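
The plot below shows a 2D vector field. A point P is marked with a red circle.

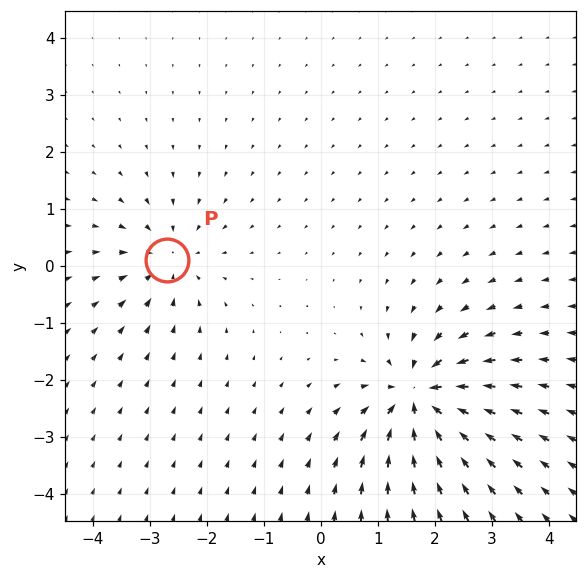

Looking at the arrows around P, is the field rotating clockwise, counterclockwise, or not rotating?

Near P at (-2.7, 0.1) the arrows show no circulation. The curl there is ≈0.

not rotating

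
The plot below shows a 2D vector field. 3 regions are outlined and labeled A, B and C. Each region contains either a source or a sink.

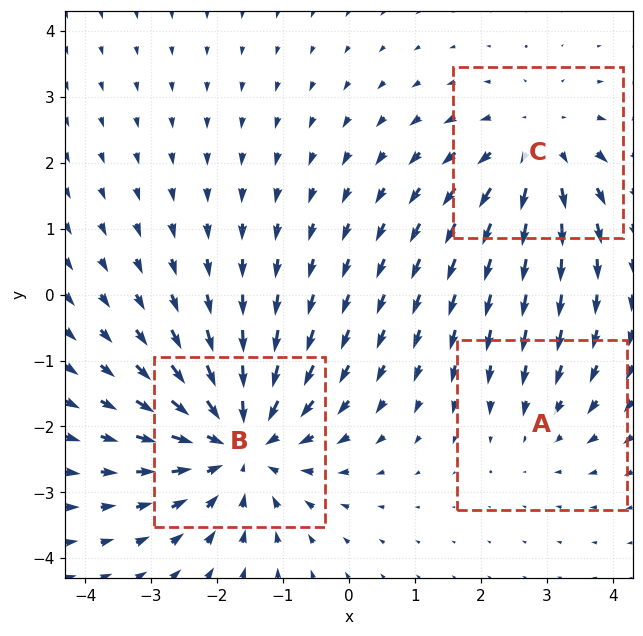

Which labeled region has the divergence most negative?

B

Divergence at each region's feature centre — A: about -2, B: about -4, C: about +3. Region B is most negative.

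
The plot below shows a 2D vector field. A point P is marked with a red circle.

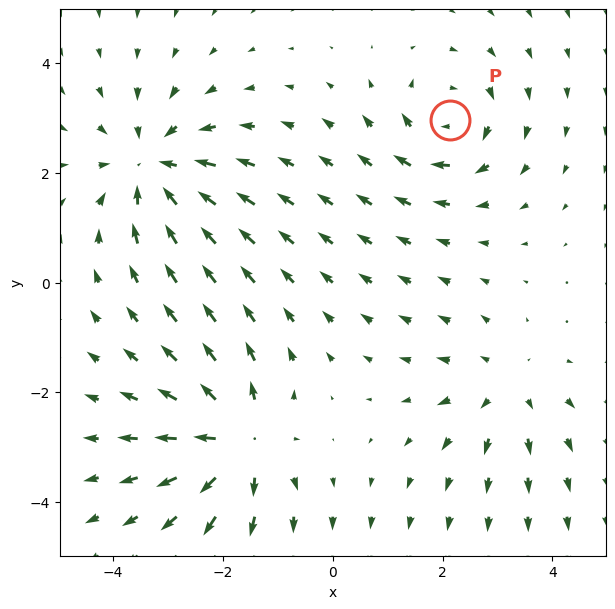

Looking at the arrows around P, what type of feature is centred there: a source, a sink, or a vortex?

vortex

At P (2.1, 3.0) the arrows circulate clockwise. Divergence ≈0, curl about -4 — near-zero divergence with nonzero curl is a vortex.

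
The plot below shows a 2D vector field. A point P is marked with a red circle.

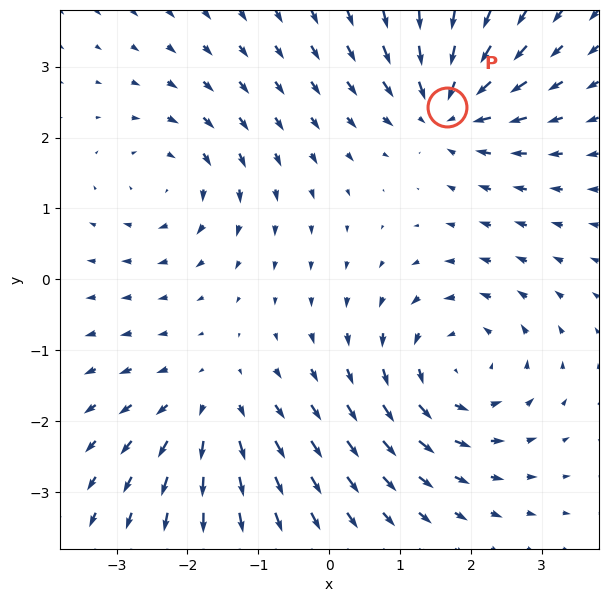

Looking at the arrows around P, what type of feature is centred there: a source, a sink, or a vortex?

sink

At P (1.7, 2.4) the arrows converge inward. Divergence about -6, curl ≈0 — negative divergence with near-zero curl is a sink.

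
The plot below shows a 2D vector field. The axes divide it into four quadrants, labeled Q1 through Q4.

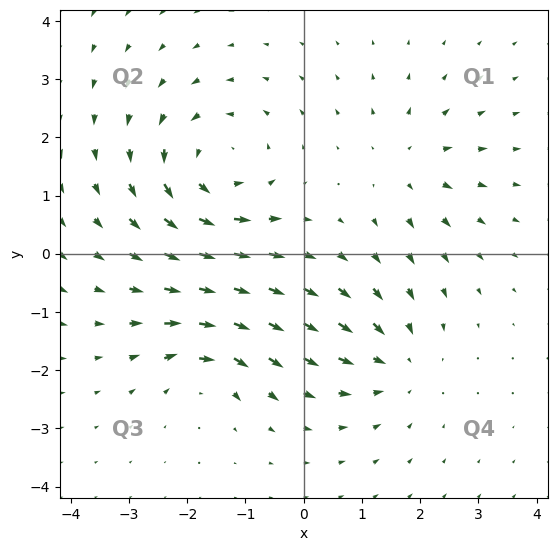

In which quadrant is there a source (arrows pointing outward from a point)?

Q1

The source sits at approximately (1.8, 1.6), which lies in quadrant Q1. The divergence there is about +3, positive as expected for a source.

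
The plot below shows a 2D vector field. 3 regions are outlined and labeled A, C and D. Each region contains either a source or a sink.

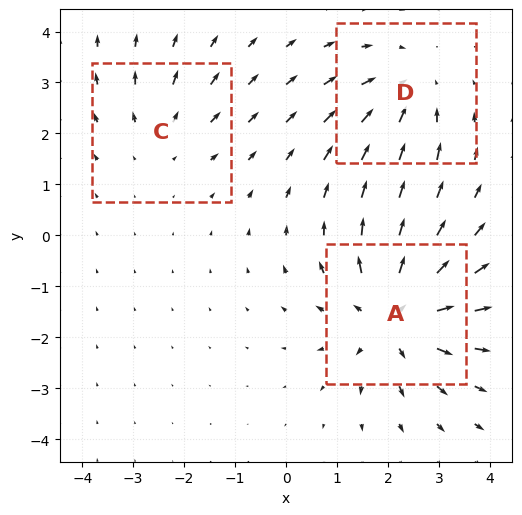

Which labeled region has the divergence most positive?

A

Divergence at each region's feature centre — A: about +4, C: about +2, D: about -3. Region A is most positive.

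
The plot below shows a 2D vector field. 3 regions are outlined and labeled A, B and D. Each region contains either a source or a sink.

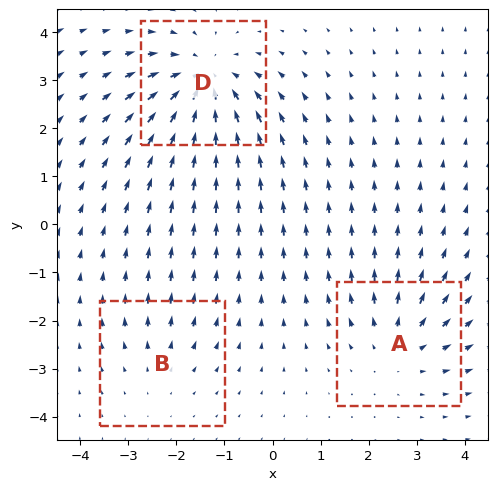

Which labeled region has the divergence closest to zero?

Divergence at each region's feature centre — A: about +3, B: about +2, D: about -4. Region B is closest to zero.

B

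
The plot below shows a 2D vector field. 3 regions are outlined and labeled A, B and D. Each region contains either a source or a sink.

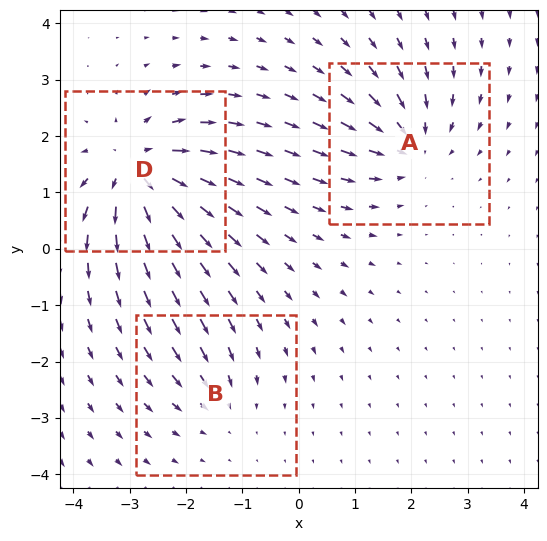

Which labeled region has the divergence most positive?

D

Divergence at each region's feature centre — A: about -4, B: about -2, D: about +6. Region D is most positive.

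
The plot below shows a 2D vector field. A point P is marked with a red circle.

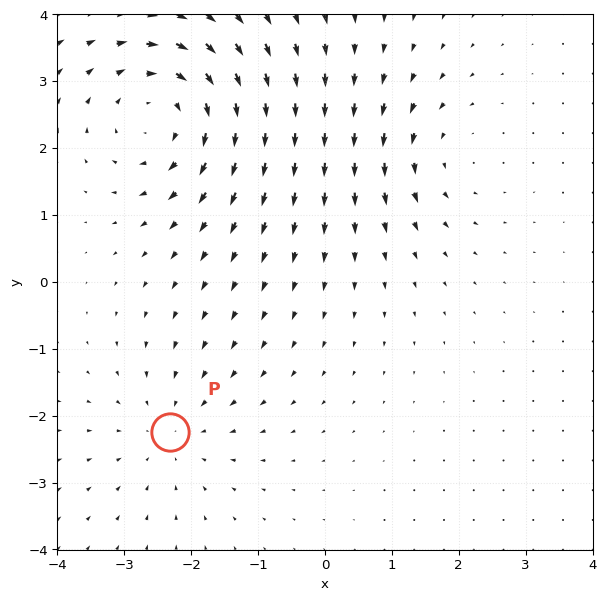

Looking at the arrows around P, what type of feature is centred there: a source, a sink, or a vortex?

sink

At P (-2.3, -2.2) the arrows converge inward. Divergence about -2, curl ≈0 — negative divergence with near-zero curl is a sink.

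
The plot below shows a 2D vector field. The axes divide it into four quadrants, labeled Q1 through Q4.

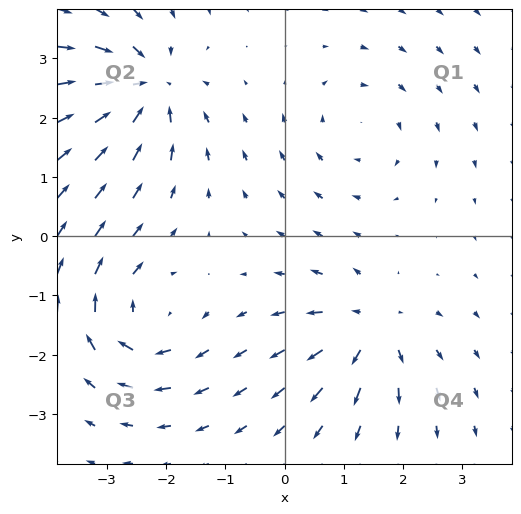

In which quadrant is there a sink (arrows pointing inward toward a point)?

Q2

The sink sits at approximately (-2.4, 2.5), which lies in quadrant Q2. The divergence there is about -6, negative as expected for a sink.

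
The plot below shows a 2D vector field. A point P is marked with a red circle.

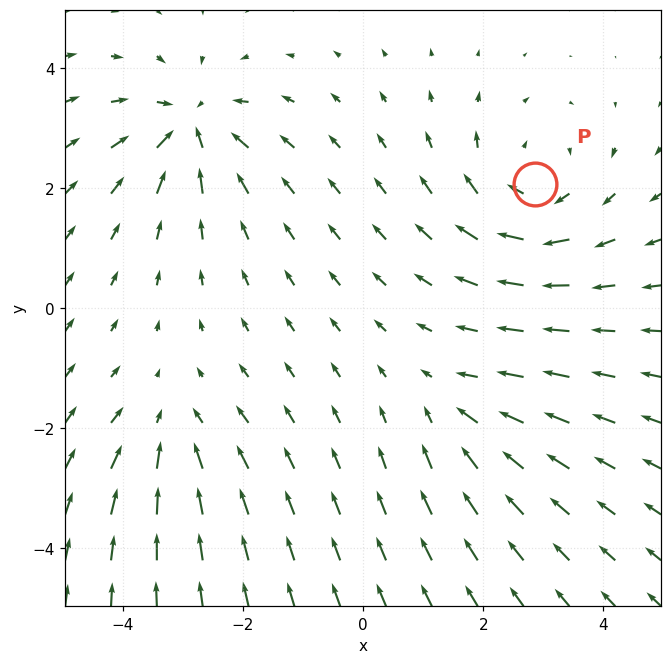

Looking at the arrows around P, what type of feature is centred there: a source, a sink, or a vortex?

vortex

At P (2.9, 2.1) the arrows circulate clockwise. Divergence ≈0, curl about -4 — near-zero divergence with nonzero curl is a vortex.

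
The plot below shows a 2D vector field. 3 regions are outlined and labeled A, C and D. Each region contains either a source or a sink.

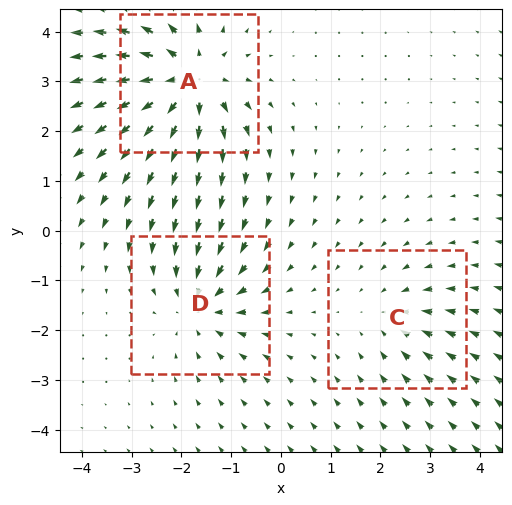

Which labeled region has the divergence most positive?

A

Divergence at each region's feature centre — A: about +6, C: about -2, D: about -4. Region A is most positive.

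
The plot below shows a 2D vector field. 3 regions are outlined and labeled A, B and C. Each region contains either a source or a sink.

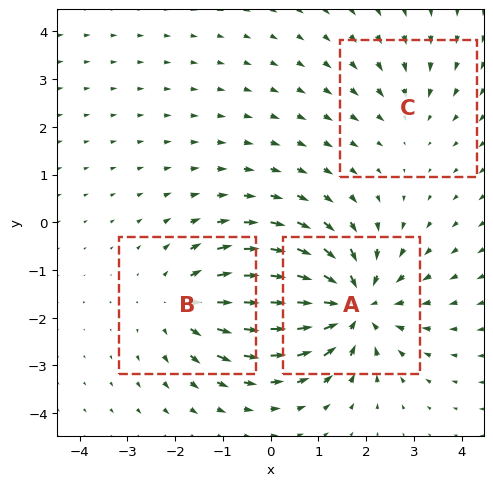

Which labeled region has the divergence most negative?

A

Divergence at each region's feature centre — A: about -5, B: about +3, C: about -2. Region A is most negative.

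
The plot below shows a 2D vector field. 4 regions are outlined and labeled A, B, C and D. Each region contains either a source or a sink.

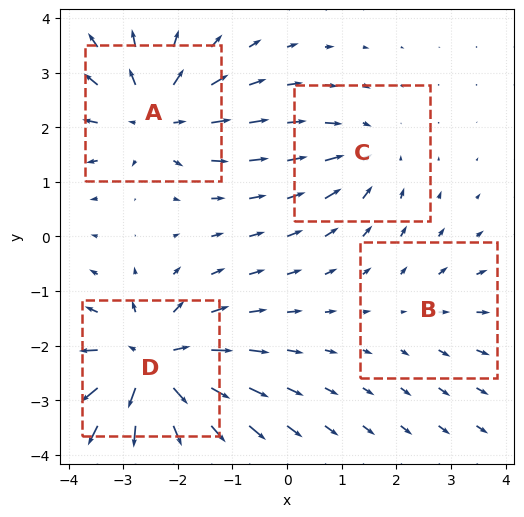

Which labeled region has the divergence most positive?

Divergence at each region's feature centre — A: about +5, B: about +2, C: about -3, D: about +7. Region D is most positive.

D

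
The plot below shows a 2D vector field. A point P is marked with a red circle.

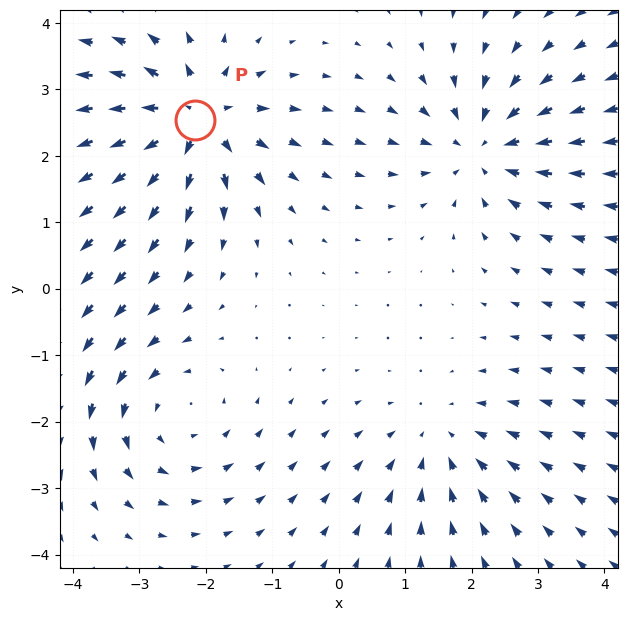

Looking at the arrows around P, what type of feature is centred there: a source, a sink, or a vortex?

source

At P (-2.2, 2.5) the arrows spread outward. Divergence about +6, curl ≈0 — positive divergence with near-zero curl is a source.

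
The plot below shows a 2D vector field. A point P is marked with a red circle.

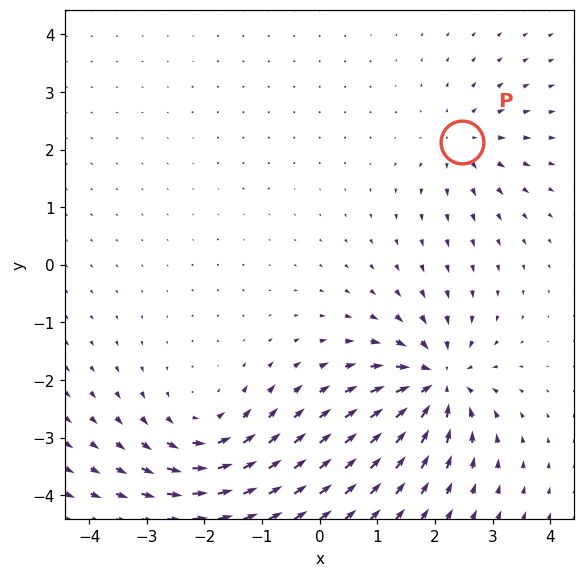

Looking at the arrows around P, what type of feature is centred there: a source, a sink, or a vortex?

At P (2.5, 2.1) the arrows spread outward. Divergence about +4, curl ≈0 — positive divergence with near-zero curl is a source.

source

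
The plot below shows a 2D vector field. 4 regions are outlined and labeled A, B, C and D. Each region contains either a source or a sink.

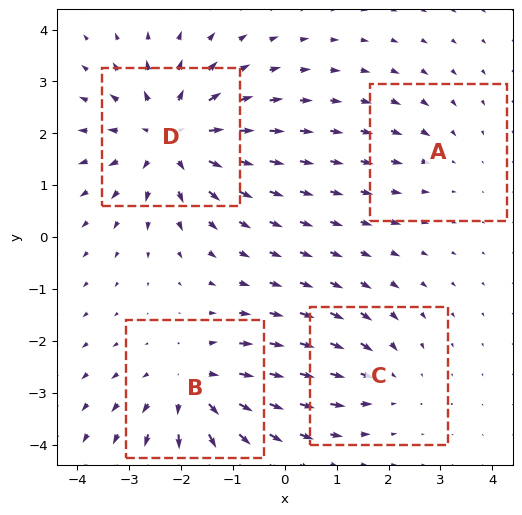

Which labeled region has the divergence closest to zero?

A

Divergence at each region's feature centre — A: about -2, B: about +5, C: about -3, D: about +6. Region A is closest to zero.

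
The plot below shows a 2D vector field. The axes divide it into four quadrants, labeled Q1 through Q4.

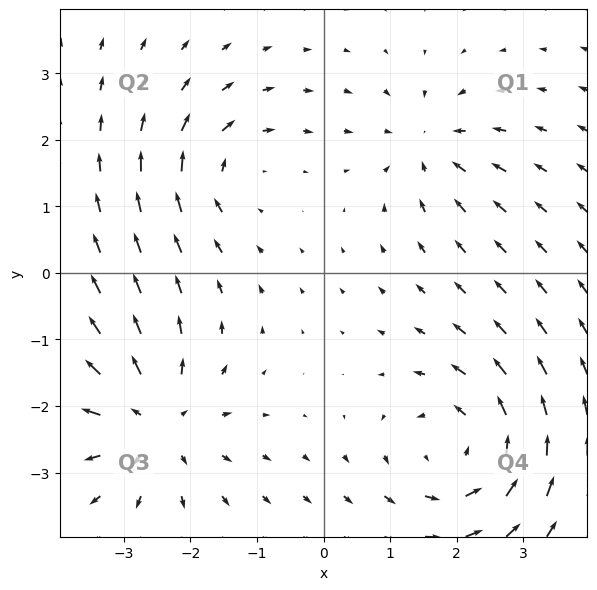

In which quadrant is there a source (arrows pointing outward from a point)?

Q3

The source sits at approximately (-2.6, -2.2), which lies in quadrant Q3. The divergence there is about +4, positive as expected for a source.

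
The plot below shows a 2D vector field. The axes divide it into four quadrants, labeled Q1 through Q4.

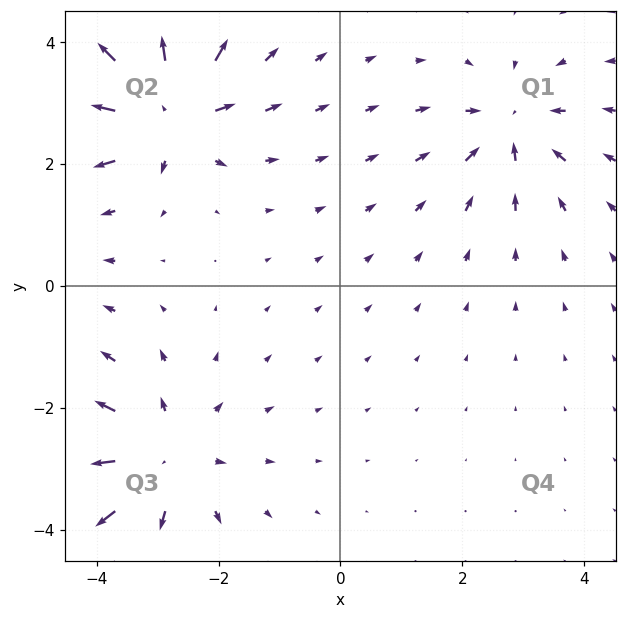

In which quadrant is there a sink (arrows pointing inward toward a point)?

The sink sits at approximately (2.8, 2.6), which lies in quadrant Q1. The divergence there is about -4, negative as expected for a sink.

Q1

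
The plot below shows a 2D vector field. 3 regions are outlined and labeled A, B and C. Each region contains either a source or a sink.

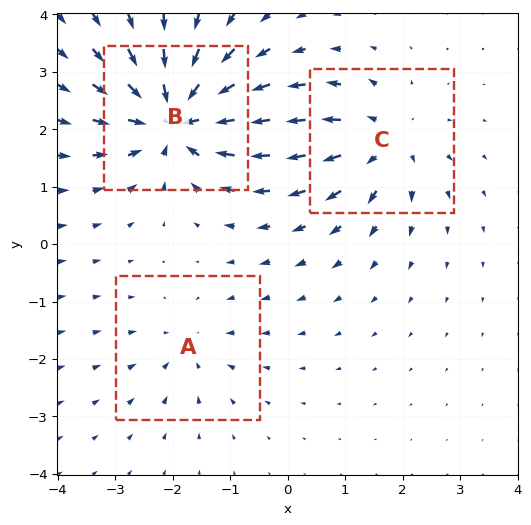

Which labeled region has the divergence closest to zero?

Divergence at each region's feature centre — A: about -2, B: about -6, C: about +4. Region A is closest to zero.

A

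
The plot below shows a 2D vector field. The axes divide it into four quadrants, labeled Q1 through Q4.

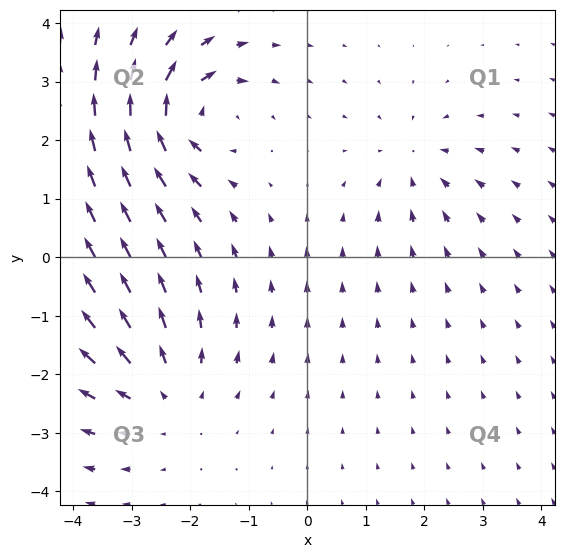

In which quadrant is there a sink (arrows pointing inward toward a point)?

The sink sits at approximately (1.8, 1.6), which lies in quadrant Q1. The divergence there is about -3, negative as expected for a sink.

Q1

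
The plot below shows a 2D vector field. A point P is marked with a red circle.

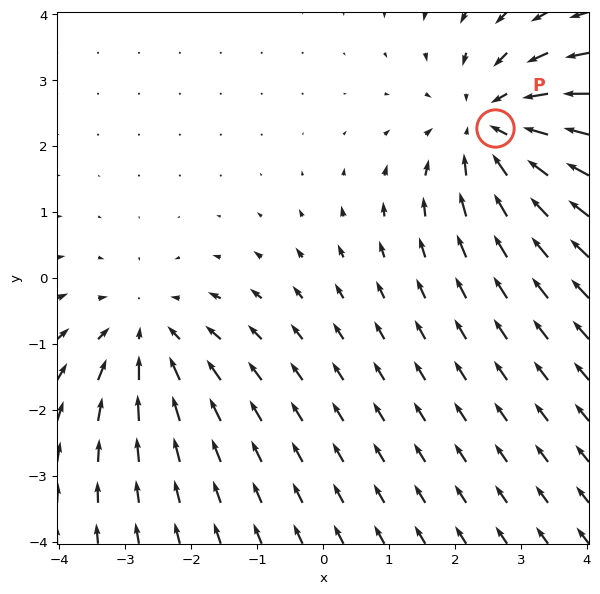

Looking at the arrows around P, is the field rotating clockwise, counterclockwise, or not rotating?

not rotating

Near P at (2.6, 2.3) the arrows show no circulation. The curl there is ≈0.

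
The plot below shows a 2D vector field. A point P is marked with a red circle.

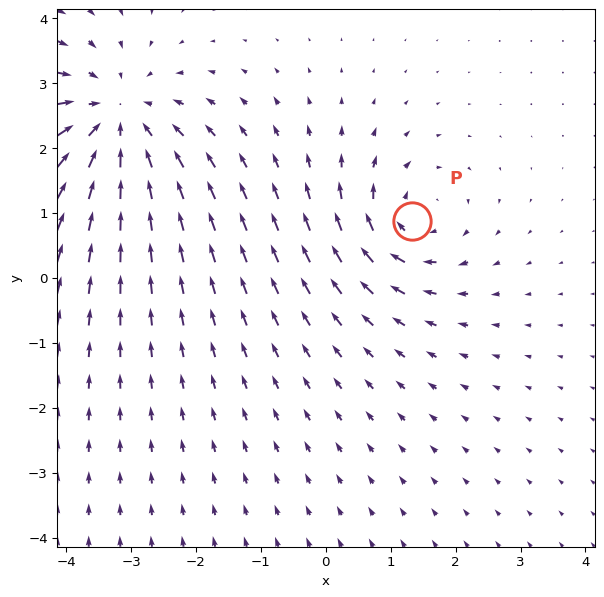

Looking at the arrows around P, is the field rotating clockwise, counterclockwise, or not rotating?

clockwise

Near P at (1.3, 0.9) the arrows circulate clockwise. The curl (z-component) there is about -4; negative curl means clockwise rotation.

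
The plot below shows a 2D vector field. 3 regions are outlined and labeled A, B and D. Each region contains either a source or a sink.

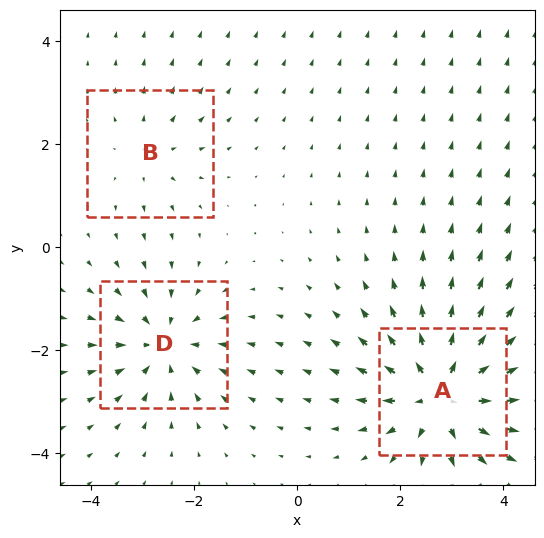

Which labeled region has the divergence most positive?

Divergence at each region's feature centre — A: about +5, B: about +2, D: about -4. Region A is most positive.

A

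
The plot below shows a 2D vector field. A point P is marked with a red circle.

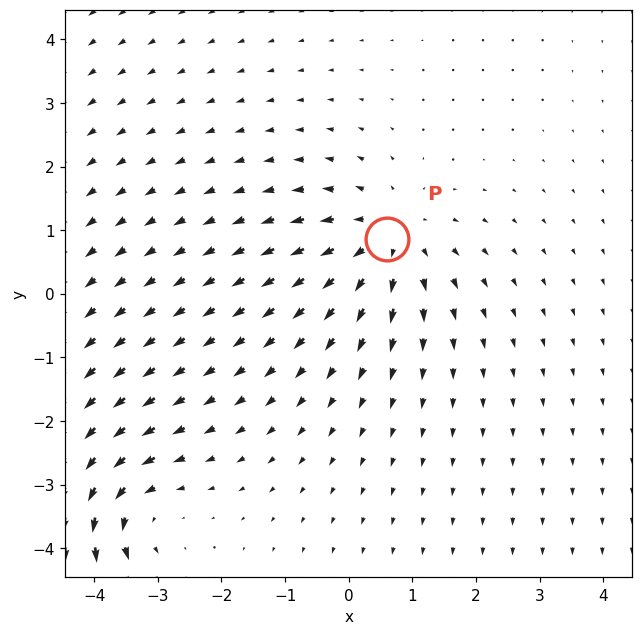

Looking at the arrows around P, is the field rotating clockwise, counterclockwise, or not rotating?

Near P at (0.6, 0.9) the arrows show no circulation. The curl there is ≈0.

not rotating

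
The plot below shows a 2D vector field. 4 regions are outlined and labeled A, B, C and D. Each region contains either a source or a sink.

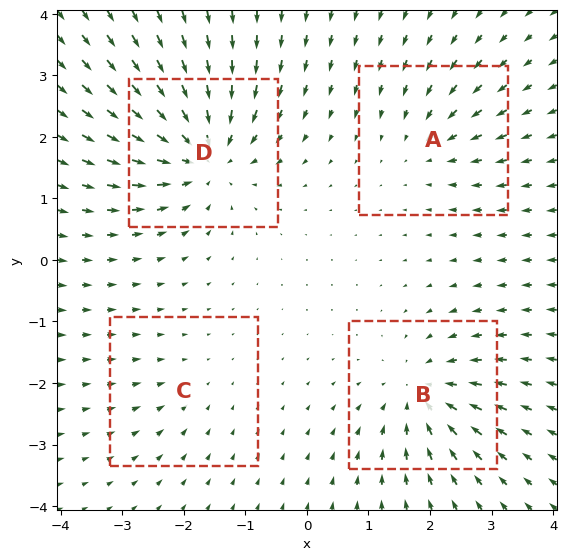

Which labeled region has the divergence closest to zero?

C

Divergence at each region's feature centre — A: about -4, B: about -6, C: about -2, D: about -8. Region C is closest to zero.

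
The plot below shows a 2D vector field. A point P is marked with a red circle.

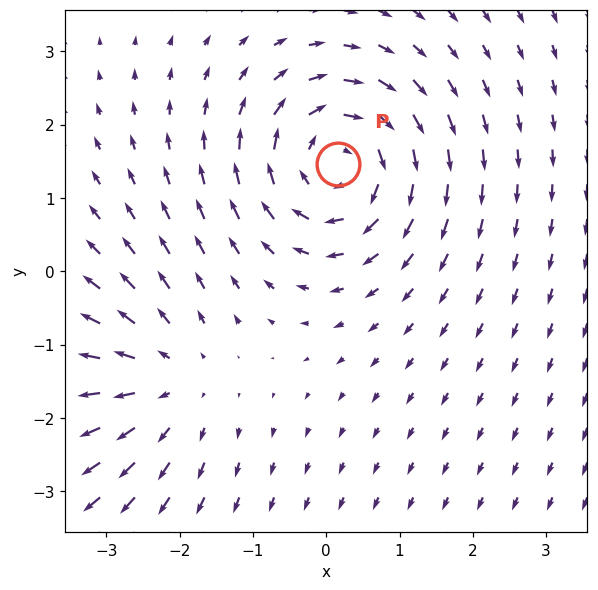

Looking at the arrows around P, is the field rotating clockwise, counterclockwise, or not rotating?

Near P at (0.2, 1.5) the arrows circulate clockwise. The curl (z-component) there is about -5; negative curl means clockwise rotation.

clockwise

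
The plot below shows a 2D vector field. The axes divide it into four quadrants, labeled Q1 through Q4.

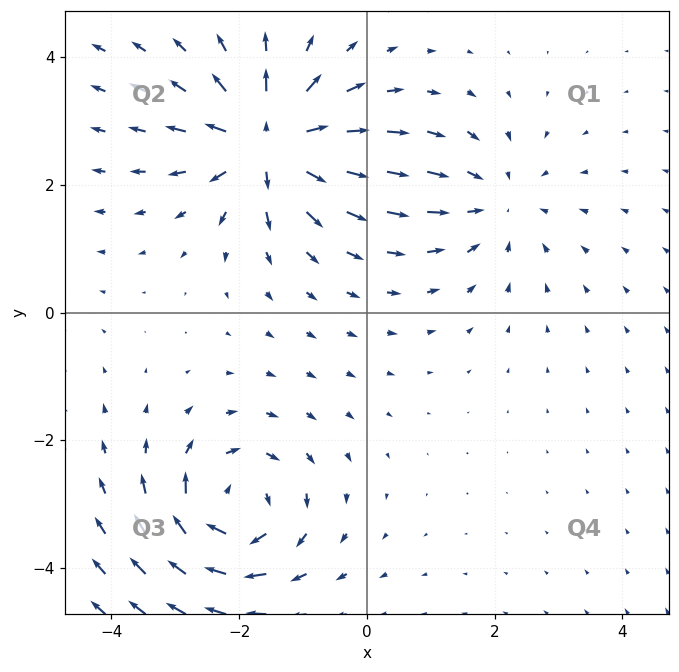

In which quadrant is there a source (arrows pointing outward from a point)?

The source sits at approximately (-1.5, 2.7), which lies in quadrant Q2. The divergence there is about +7, positive as expected for a source.

Q2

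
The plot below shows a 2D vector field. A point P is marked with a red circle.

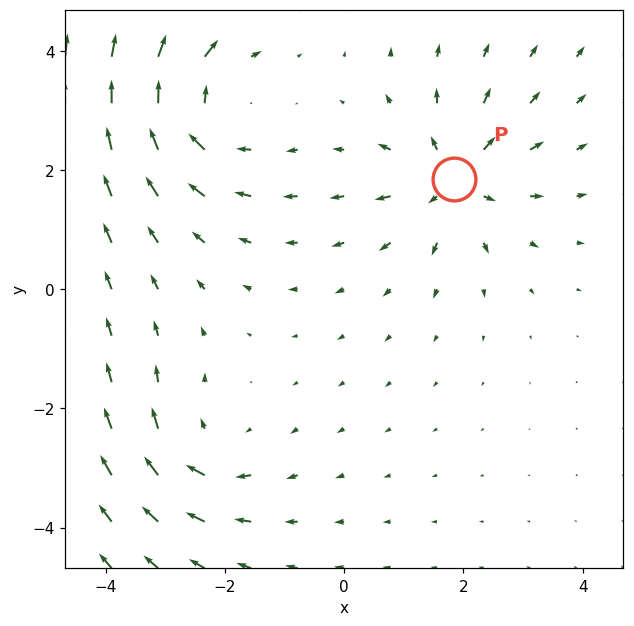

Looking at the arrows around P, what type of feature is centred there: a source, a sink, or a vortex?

At P (1.8, 1.8) the arrows spread outward. Divergence about +4, curl ≈0 — positive divergence with near-zero curl is a source.

source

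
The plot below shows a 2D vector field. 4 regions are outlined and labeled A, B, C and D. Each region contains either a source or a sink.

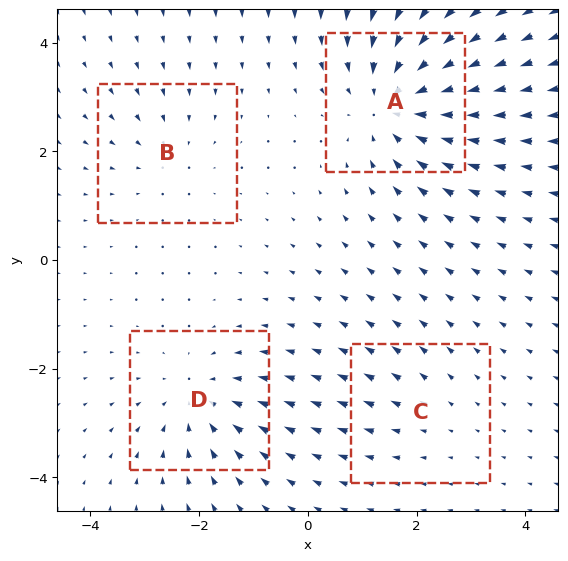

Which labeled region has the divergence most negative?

A

Divergence at each region's feature centre — A: about -6, B: about -3, C: about +2, D: about -4. Region A is most negative.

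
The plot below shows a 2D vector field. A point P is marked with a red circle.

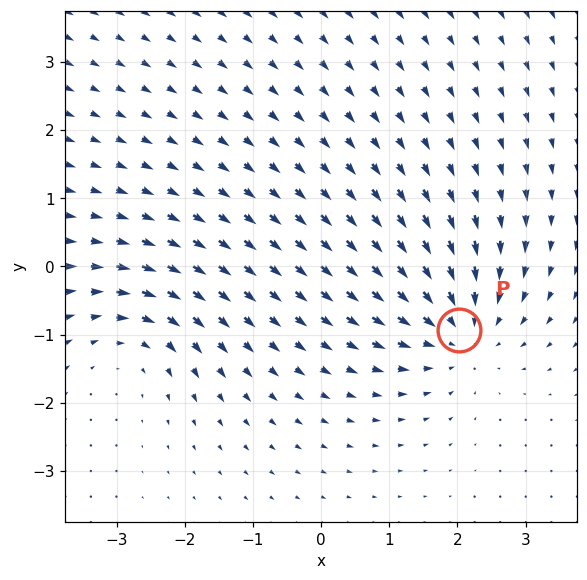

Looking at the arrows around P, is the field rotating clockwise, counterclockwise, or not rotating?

not rotating

Near P at (2.0, -0.9) the arrows show no circulation. The curl there is ≈0.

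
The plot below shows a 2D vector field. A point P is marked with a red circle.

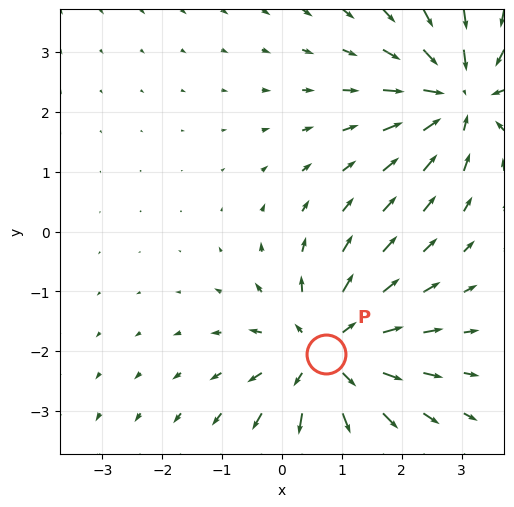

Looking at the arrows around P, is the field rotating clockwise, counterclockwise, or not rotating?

Near P at (0.7, -2.0) the arrows show no circulation. The curl there is ≈0.

not rotating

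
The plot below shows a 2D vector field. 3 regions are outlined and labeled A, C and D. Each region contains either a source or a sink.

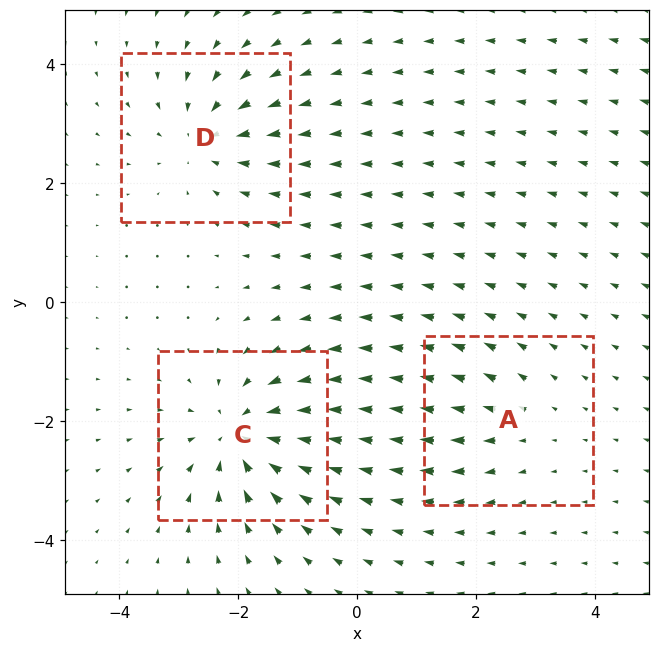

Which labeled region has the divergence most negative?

C

Divergence at each region's feature centre — A: about +2, C: about -5, D: about -4. Region C is most negative.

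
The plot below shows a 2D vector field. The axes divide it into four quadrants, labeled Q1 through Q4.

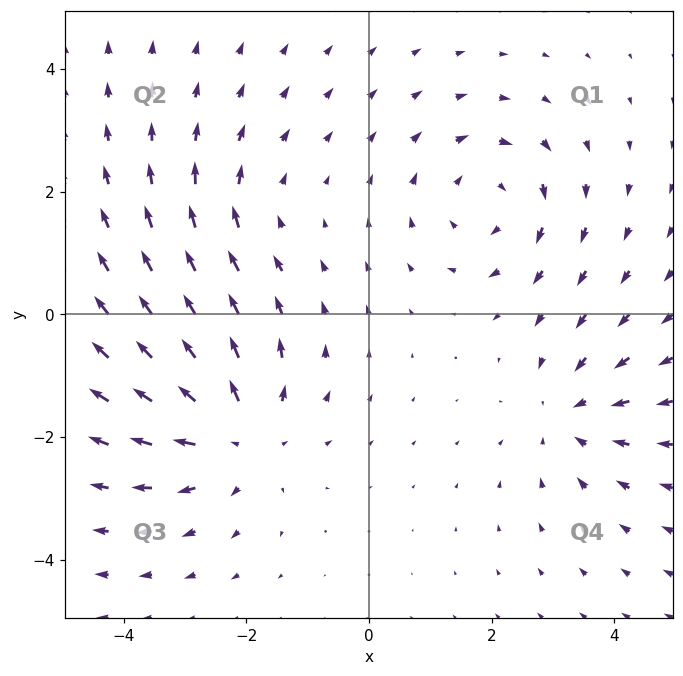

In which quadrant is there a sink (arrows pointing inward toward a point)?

Q4

The sink sits at approximately (3.3, -1.6), which lies in quadrant Q4. The divergence there is about -3, negative as expected for a sink.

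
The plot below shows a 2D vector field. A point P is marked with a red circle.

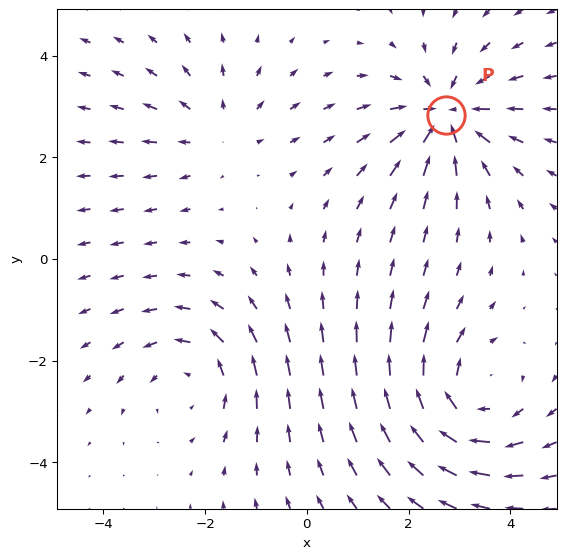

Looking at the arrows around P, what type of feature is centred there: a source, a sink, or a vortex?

At P (2.7, 2.8) the arrows converge inward. Divergence about -5, curl ≈0 — negative divergence with near-zero curl is a sink.

sink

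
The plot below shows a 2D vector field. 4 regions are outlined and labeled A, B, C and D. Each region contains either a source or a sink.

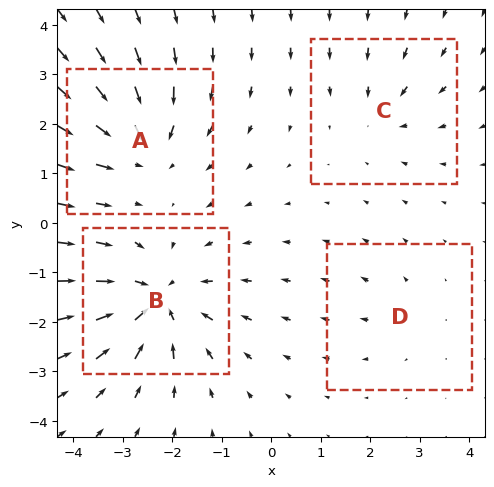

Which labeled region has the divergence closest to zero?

D

Divergence at each region's feature centre — A: about -5, B: about -7, C: about -3, D: about +2. Region D is closest to zero.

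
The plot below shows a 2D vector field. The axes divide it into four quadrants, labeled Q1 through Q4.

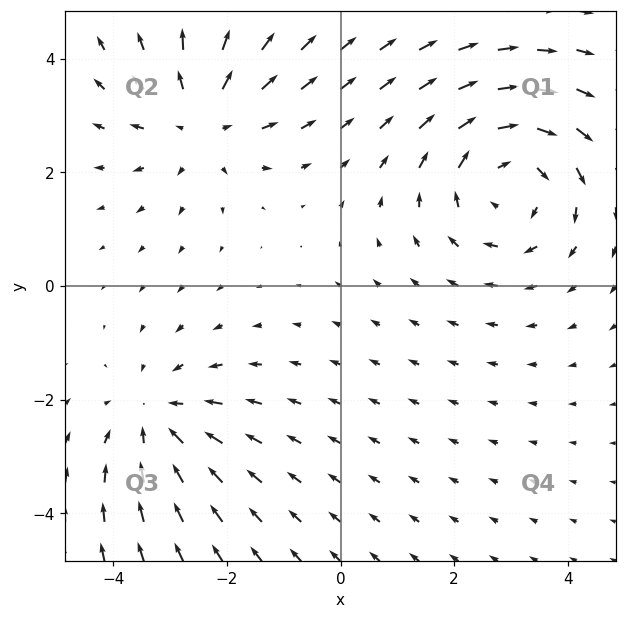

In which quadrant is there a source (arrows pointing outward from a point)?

The source sits at approximately (-2.4, 2.9), which lies in quadrant Q2. The divergence there is about +2, positive as expected for a source.

Q2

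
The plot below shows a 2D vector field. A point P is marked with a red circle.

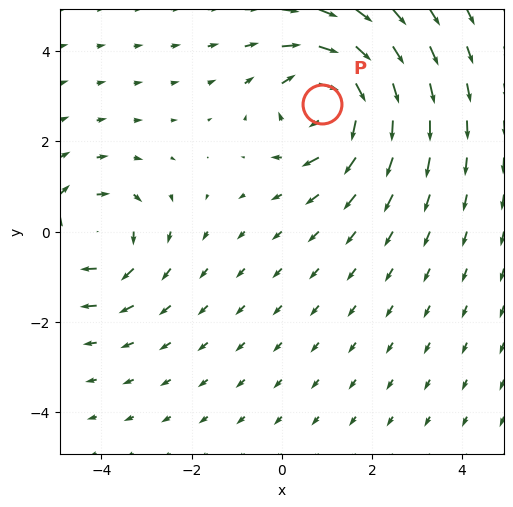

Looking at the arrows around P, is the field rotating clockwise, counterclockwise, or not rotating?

Near P at (0.9, 2.8) the arrows circulate clockwise. The curl (z-component) there is about -6; negative curl means clockwise rotation.

clockwise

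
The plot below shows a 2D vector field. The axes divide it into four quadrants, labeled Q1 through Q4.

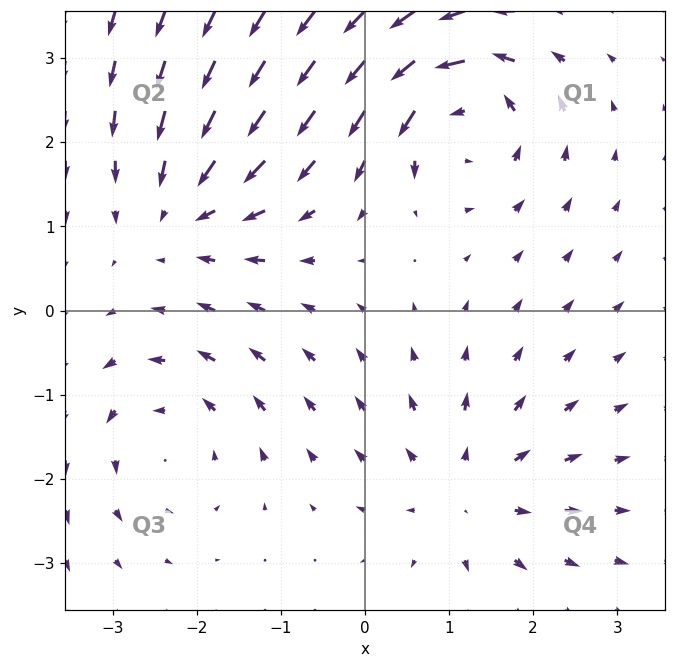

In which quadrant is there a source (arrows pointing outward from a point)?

The source sits at approximately (1.2, -2.1), which lies in quadrant Q4. The divergence there is about +3, positive as expected for a source.

Q4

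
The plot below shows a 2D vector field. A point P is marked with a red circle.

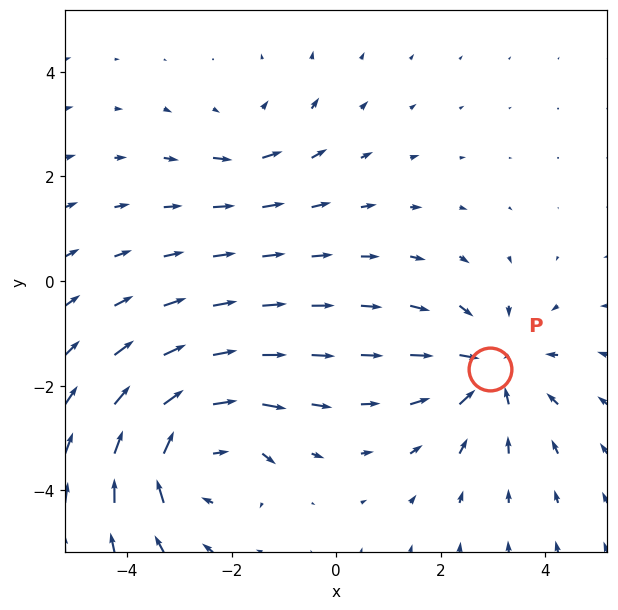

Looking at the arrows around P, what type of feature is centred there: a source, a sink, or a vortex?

At P (2.9, -1.7) the arrows converge inward. Divergence about -4, curl ≈0 — negative divergence with near-zero curl is a sink.

sink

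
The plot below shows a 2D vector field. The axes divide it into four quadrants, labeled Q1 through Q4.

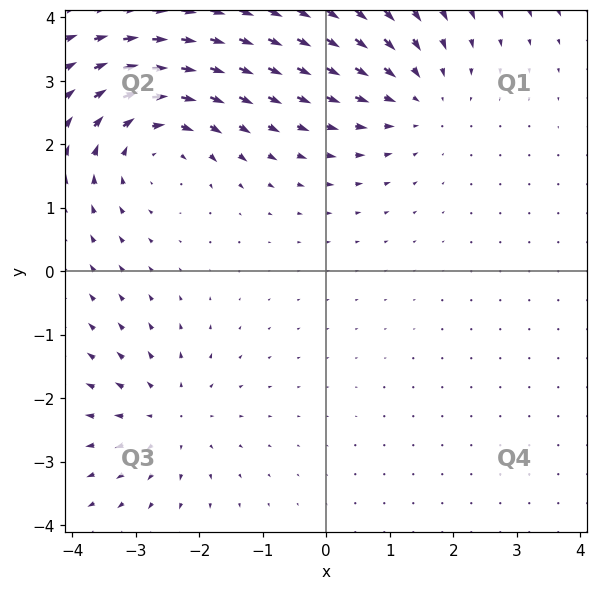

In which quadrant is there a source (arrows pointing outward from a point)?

Q3

The source sits at approximately (-2.5, -2.3), which lies in quadrant Q3. The divergence there is about +3, positive as expected for a source.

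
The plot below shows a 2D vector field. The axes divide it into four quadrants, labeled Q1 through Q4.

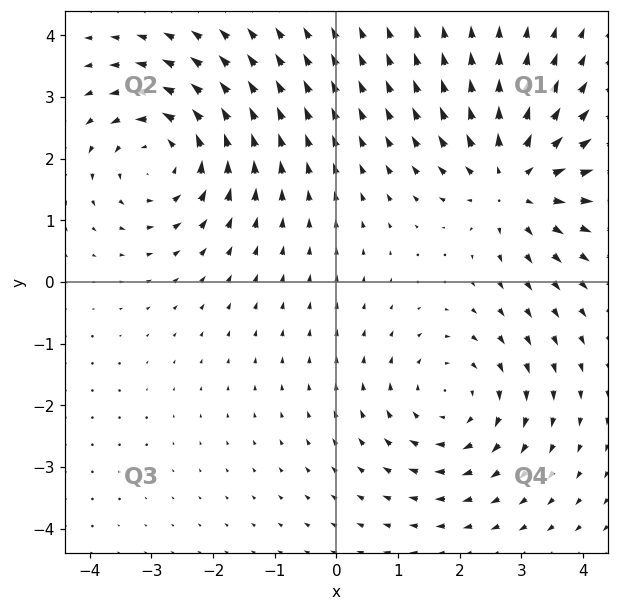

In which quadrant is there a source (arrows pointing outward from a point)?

The source sits at approximately (2.9, 1.6), which lies in quadrant Q1. The divergence there is about +4, positive as expected for a source.

Q1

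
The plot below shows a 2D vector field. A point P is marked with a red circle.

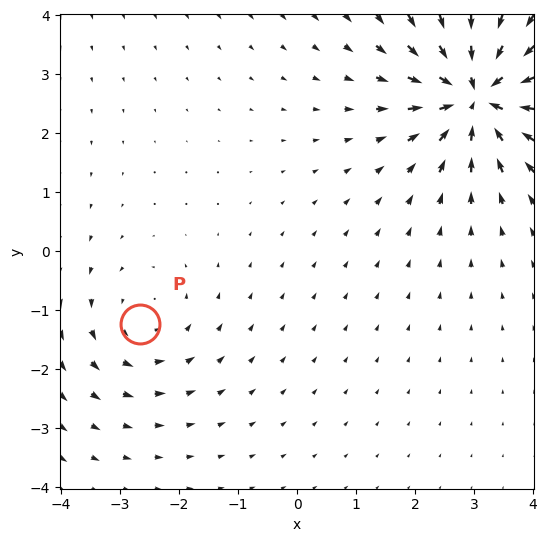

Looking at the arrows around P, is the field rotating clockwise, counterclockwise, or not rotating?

counterclockwise

Near P at (-2.7, -1.2) the arrows circulate counterclockwise. The curl (z-component) there is about +2; positive curl means counterclockwise rotation.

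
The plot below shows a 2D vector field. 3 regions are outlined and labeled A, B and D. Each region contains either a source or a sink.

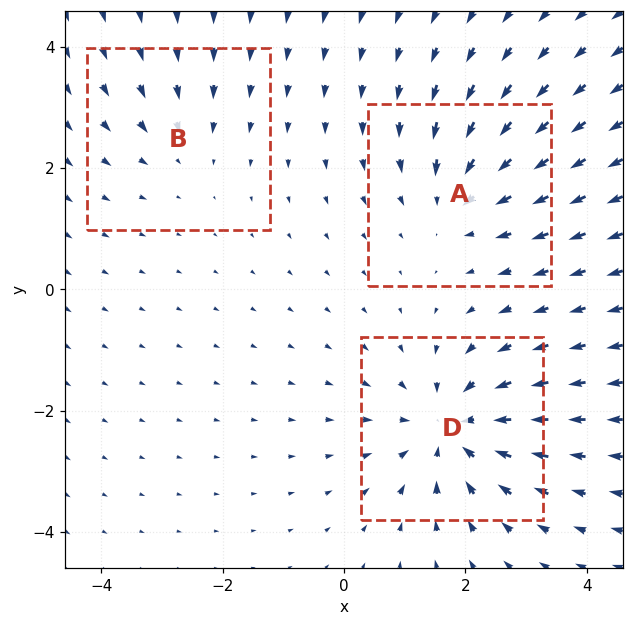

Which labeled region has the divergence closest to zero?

Divergence at each region's feature centre — A: about -3, B: about -2, D: about -5. Region B is closest to zero.

B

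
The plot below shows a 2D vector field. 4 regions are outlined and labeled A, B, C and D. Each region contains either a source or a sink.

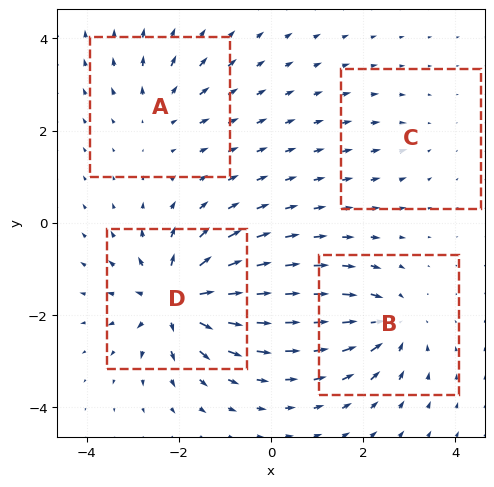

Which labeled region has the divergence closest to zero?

C

Divergence at each region's feature centre — A: about +4, B: about -6, C: about -2, D: about +9. Region C is closest to zero.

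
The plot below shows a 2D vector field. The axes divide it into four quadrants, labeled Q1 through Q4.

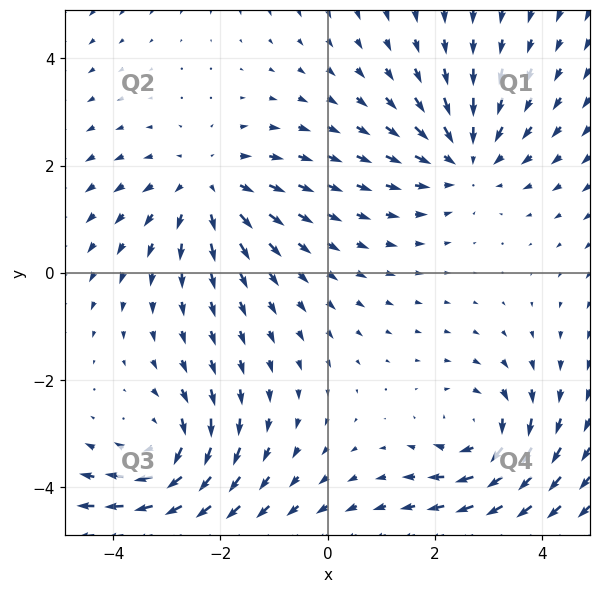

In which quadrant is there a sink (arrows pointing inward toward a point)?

The sink sits at approximately (2.6, 2.1), which lies in quadrant Q1. The divergence there is about -3, negative as expected for a sink.

Q1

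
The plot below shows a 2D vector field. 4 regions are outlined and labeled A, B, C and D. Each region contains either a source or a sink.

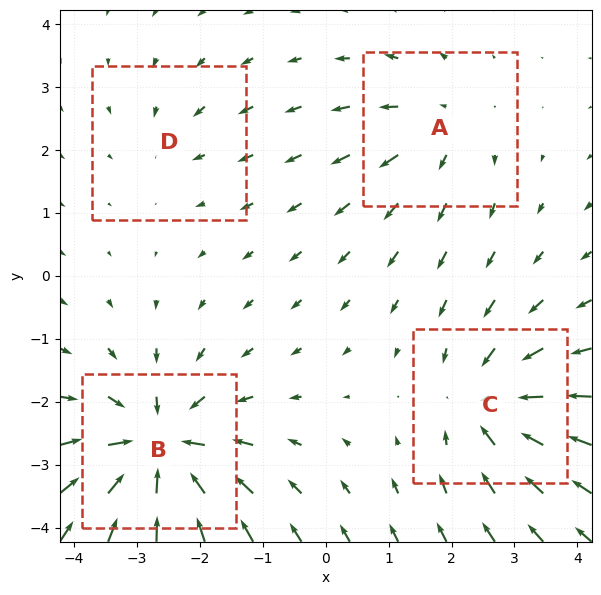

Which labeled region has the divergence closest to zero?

D

Divergence at each region's feature centre — A: about +3, B: about -7, C: about -5, D: about -2. Region D is closest to zero.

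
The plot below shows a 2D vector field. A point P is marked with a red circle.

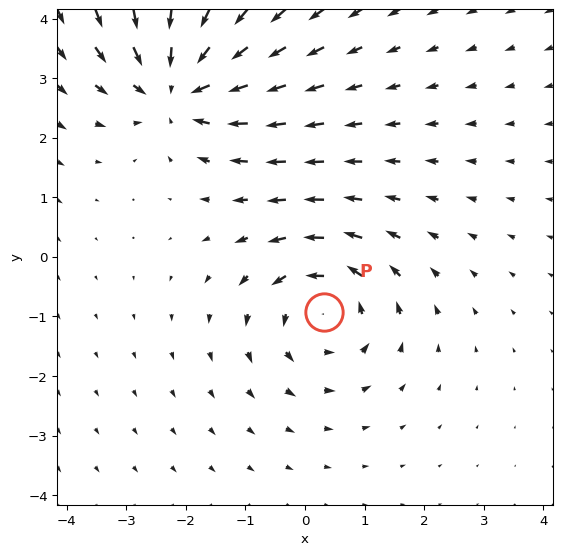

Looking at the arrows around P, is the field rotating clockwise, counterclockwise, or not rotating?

counterclockwise

Near P at (0.3, -0.9) the arrows circulate counterclockwise. The curl (z-component) there is about +4; positive curl means counterclockwise rotation.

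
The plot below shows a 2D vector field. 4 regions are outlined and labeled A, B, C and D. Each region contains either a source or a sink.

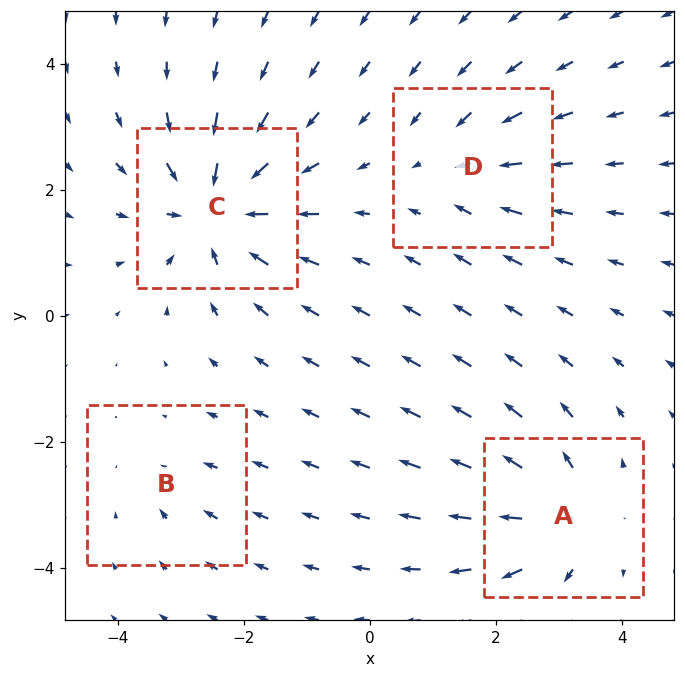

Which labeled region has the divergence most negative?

Divergence at each region's feature centre — A: about +5, B: about -2, C: about -7, D: about -4. Region C is most negative.

C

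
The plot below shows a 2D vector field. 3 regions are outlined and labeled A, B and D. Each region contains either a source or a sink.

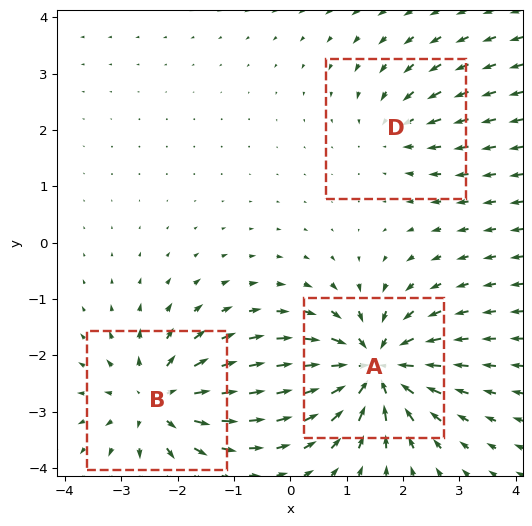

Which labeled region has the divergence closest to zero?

D

Divergence at each region's feature centre — A: about -6, B: about +4, D: about -2. Region D is closest to zero.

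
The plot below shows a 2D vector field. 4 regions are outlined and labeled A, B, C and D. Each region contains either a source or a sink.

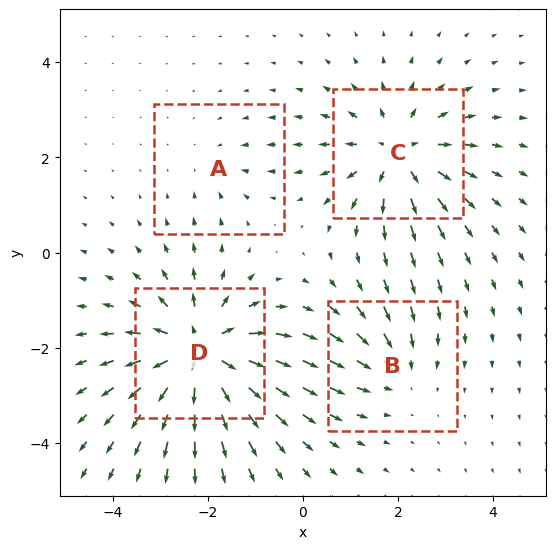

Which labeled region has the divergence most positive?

D

Divergence at each region's feature centre — A: about -2, B: about -3, C: about +5, D: about +7. Region D is most positive.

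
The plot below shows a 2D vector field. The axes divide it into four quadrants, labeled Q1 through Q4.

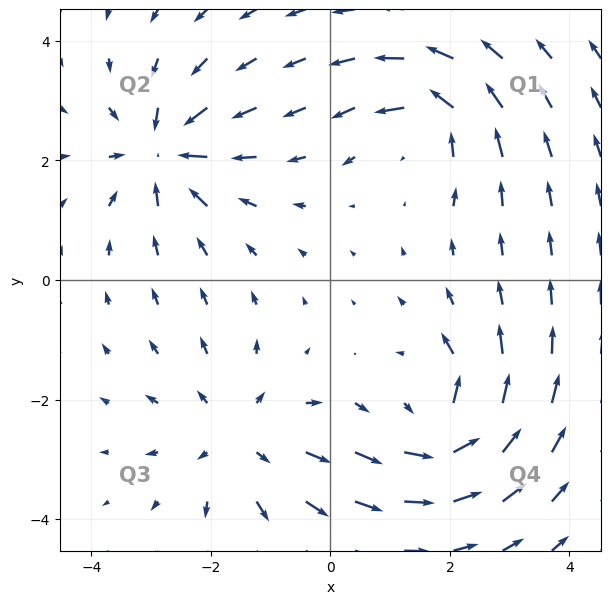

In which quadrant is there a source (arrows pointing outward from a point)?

The source sits at approximately (-1.5, -2.6), which lies in quadrant Q3. The divergence there is about +3, positive as expected for a source.

Q3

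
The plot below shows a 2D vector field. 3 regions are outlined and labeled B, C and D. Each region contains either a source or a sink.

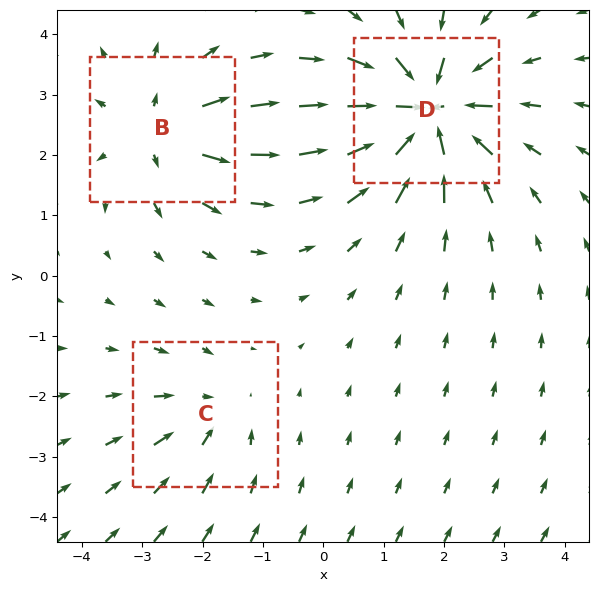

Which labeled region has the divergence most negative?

Divergence at each region's feature centre — B: about +4, C: about -2, D: about -6. Region D is most negative.

D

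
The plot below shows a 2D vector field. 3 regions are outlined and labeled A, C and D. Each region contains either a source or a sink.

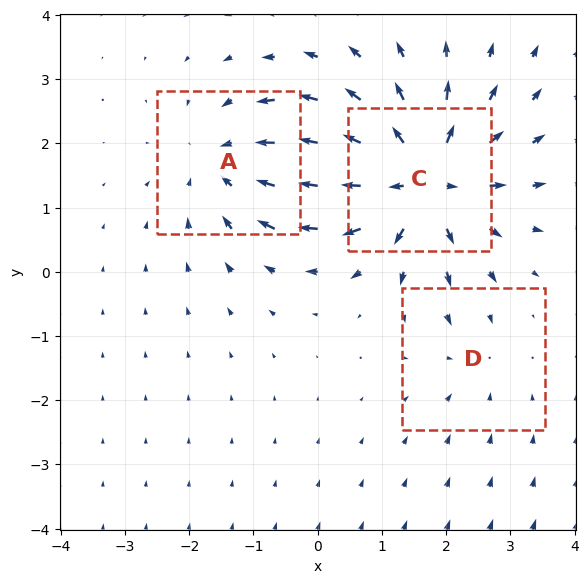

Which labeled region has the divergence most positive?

Divergence at each region's feature centre — A: about -3, C: about +5, D: about -2. Region C is most positive.

C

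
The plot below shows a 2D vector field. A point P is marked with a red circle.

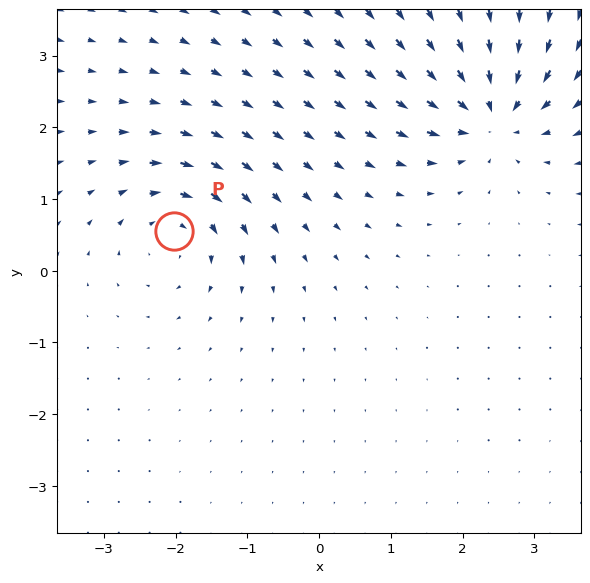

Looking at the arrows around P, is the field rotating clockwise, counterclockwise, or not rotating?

clockwise

Near P at (-2.0, 0.6) the arrows circulate clockwise. The curl (z-component) there is about -4; negative curl means clockwise rotation.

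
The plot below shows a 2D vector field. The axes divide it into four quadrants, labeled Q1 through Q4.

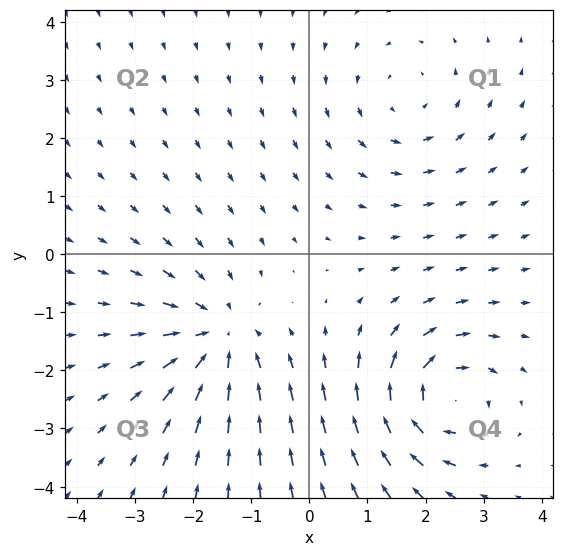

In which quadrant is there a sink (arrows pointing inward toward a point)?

Q3

The sink sits at approximately (-1.6, -1.4), which lies in quadrant Q3. The divergence there is about -5, negative as expected for a sink.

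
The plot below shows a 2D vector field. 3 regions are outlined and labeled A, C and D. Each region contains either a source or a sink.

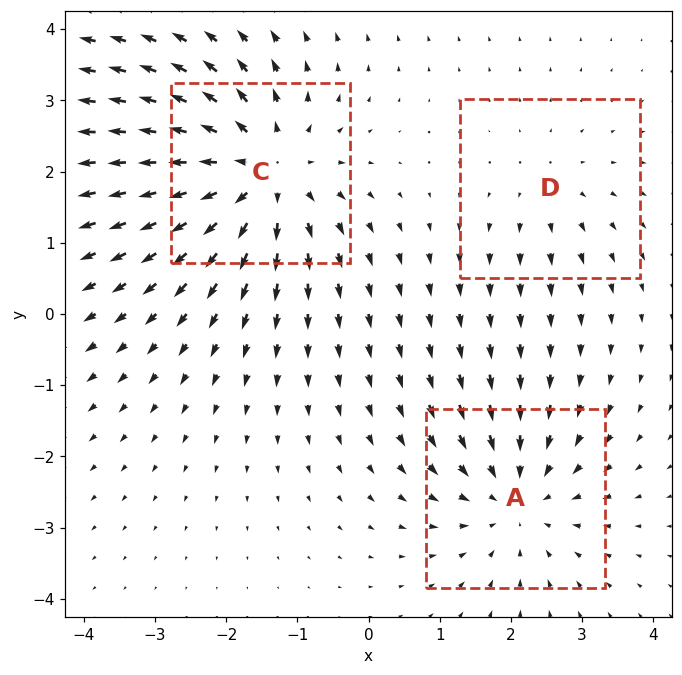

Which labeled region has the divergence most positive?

Divergence at each region's feature centre — A: about -3, C: about +5, D: about +2. Region C is most positive.

C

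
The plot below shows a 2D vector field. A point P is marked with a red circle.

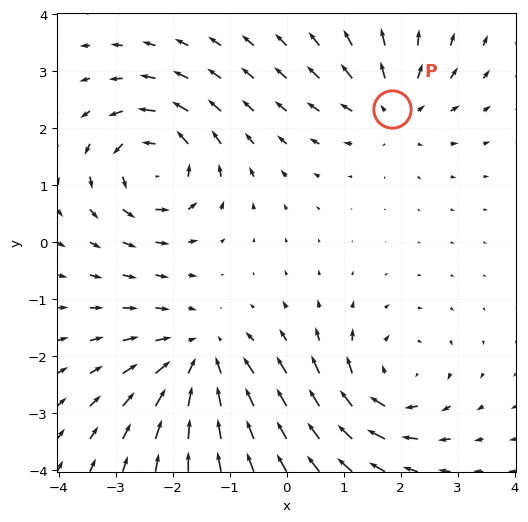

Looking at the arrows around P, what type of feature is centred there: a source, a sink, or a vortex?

At P (1.8, 2.3) the arrows spread outward. Divergence about +4, curl ≈0 — positive divergence with near-zero curl is a source.

source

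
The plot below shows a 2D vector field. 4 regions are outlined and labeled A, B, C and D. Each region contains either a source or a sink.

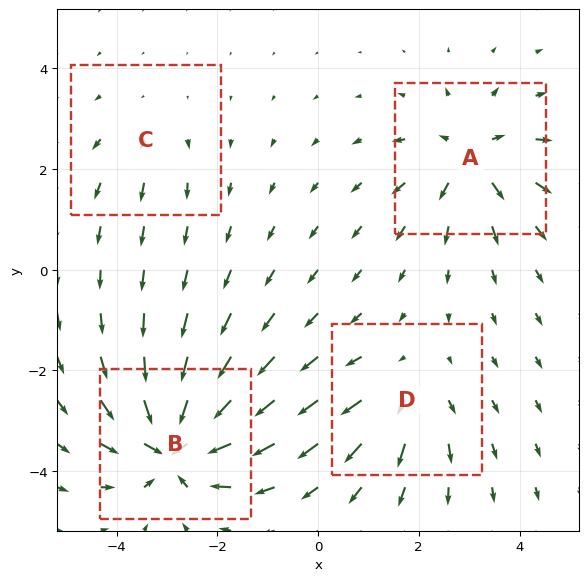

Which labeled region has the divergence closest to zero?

C

Divergence at each region's feature centre — A: about +5, B: about -8, C: about +2, D: about +4. Region C is closest to zero.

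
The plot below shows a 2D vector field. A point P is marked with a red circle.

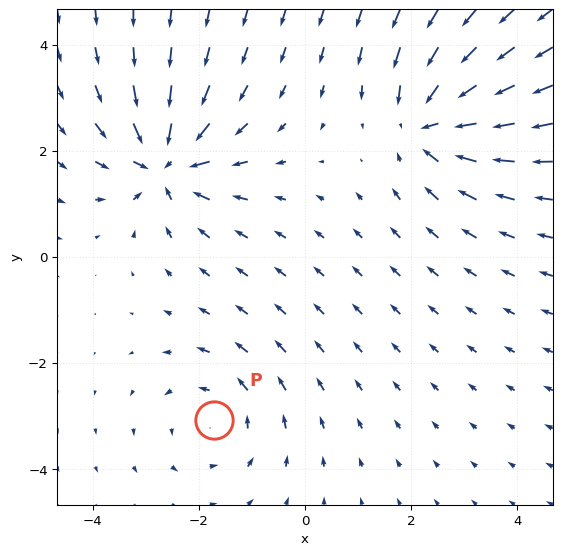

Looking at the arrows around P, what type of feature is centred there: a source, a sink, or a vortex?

vortex

At P (-1.7, -3.1) the arrows circulate counterclockwise. Divergence ≈0, curl about +2 — near-zero divergence with nonzero curl is a vortex.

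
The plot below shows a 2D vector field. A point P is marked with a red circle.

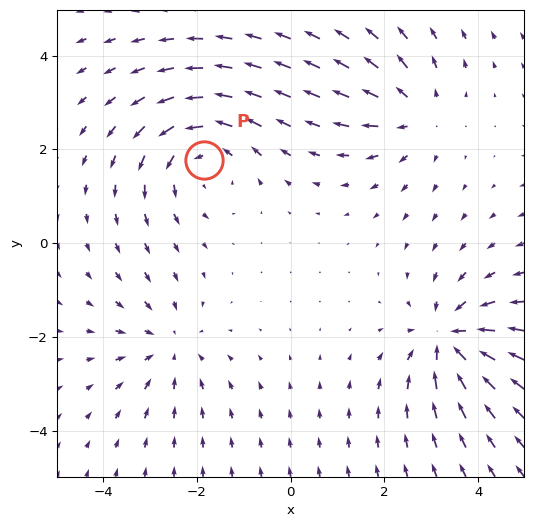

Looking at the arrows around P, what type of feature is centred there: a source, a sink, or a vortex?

At P (-1.9, 1.8) the arrows circulate counterclockwise. Divergence ≈0, curl about +4 — near-zero divergence with nonzero curl is a vortex.

vortex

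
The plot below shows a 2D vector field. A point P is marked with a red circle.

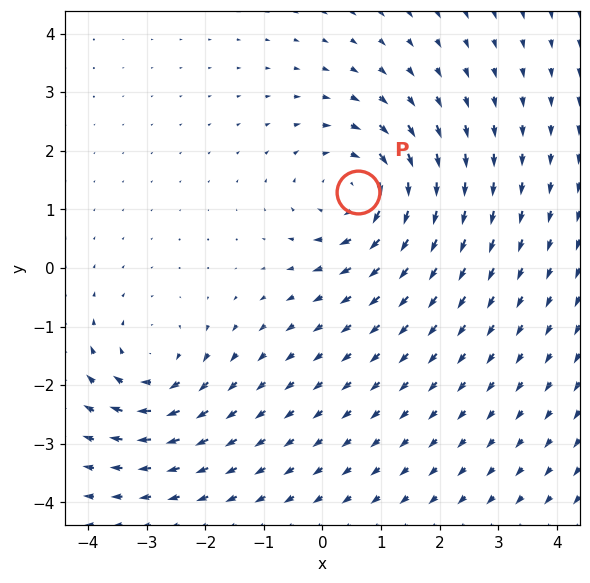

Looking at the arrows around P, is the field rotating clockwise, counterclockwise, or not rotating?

clockwise

Near P at (0.6, 1.3) the arrows circulate clockwise. The curl (z-component) there is about -5; negative curl means clockwise rotation.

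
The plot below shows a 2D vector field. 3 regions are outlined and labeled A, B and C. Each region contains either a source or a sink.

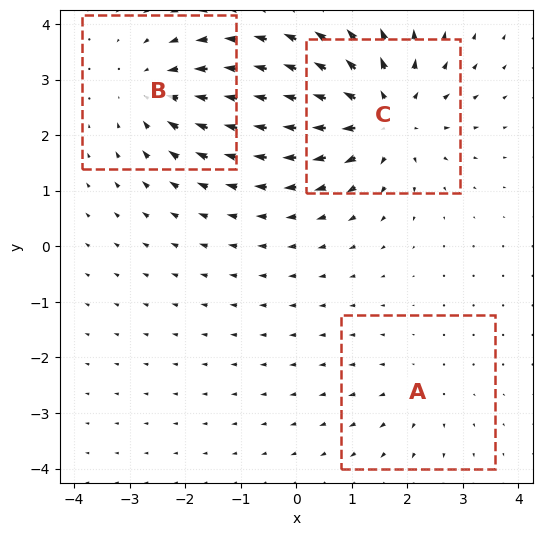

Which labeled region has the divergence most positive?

C

Divergence at each region's feature centre — A: about +2, B: about -3, C: about +5. Region C is most positive.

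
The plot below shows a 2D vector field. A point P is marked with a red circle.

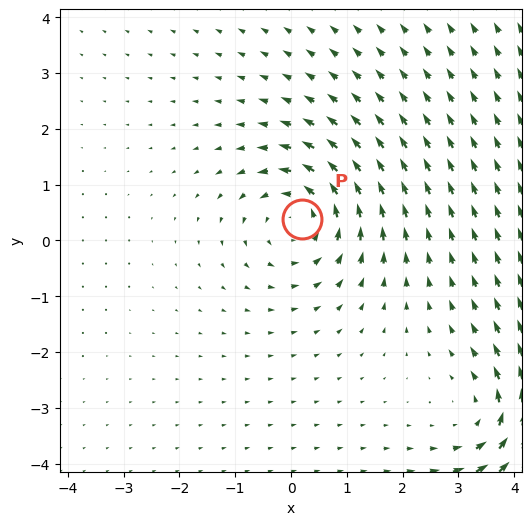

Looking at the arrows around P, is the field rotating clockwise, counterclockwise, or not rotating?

Near P at (0.2, 0.4) the arrows circulate counterclockwise. The curl (z-component) there is about +4; positive curl means counterclockwise rotation.

counterclockwise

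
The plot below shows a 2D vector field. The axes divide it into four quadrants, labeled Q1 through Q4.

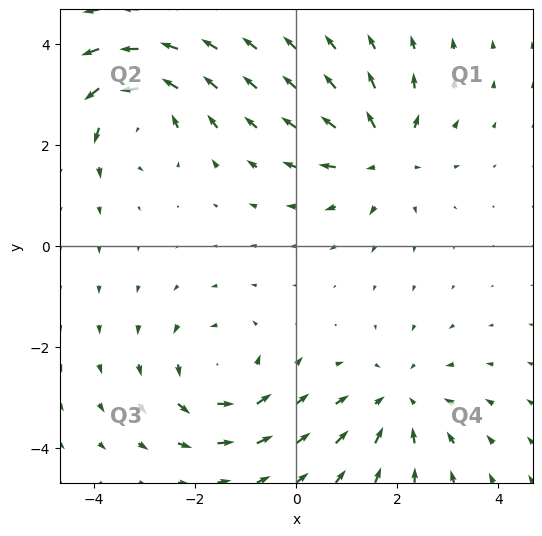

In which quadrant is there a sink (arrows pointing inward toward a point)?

The sink sits at approximately (2.0, -3.1), which lies in quadrant Q4. The divergence there is about -3, negative as expected for a sink.

Q4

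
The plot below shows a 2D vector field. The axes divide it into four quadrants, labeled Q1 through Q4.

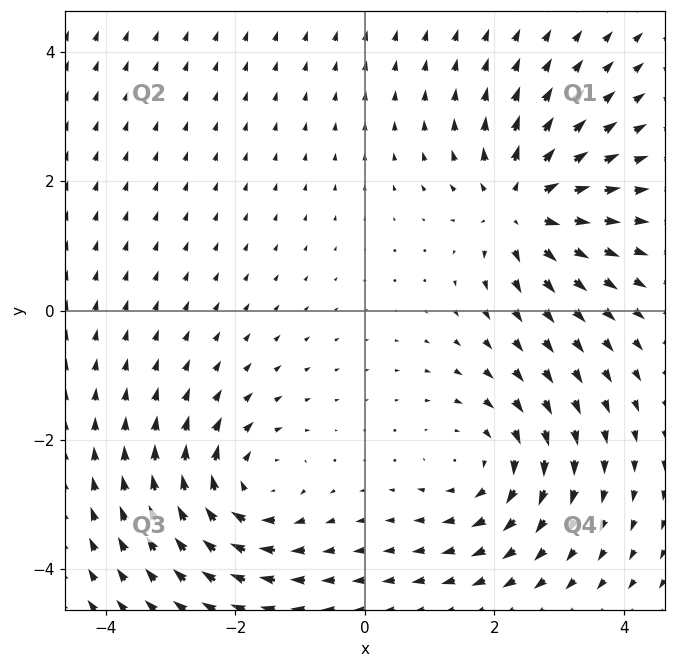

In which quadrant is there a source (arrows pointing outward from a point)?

The source sits at approximately (2.4, 1.6), which lies in quadrant Q1. The divergence there is about +6, positive as expected for a source.

Q1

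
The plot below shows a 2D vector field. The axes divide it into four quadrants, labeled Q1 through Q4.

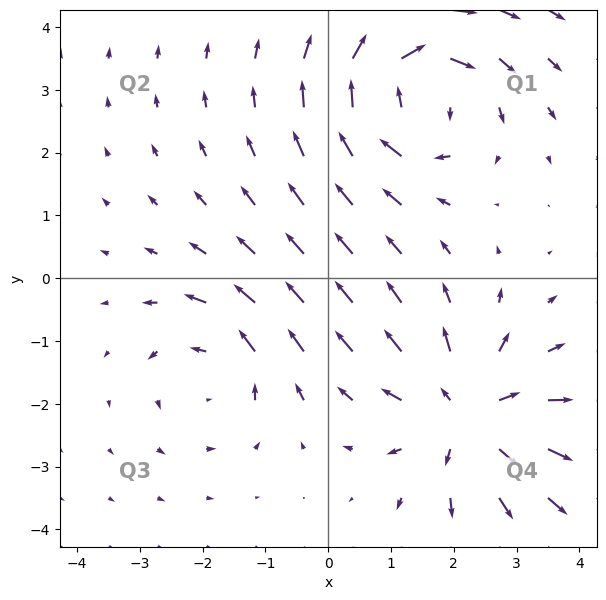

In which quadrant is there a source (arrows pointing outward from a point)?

Q4

The source sits at approximately (2.2, -2.2), which lies in quadrant Q4. The divergence there is about +5, positive as expected for a source.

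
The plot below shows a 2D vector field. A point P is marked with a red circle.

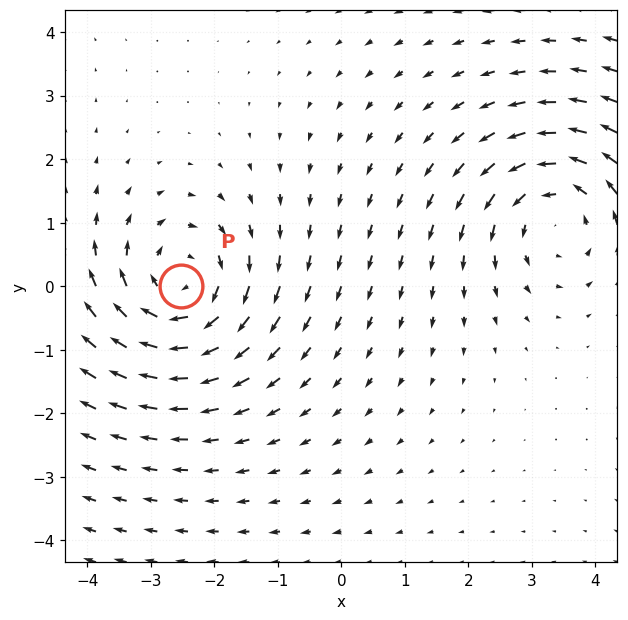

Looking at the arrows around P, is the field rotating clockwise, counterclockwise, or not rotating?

Near P at (-2.5, -0.0) the arrows circulate clockwise. The curl (z-component) there is about -4; negative curl means clockwise rotation.

clockwise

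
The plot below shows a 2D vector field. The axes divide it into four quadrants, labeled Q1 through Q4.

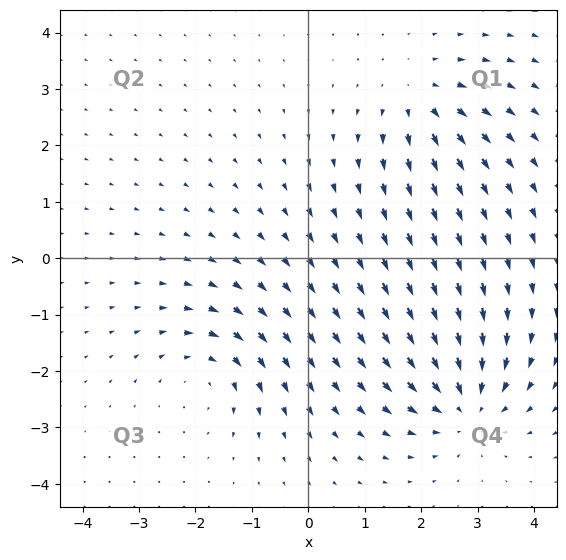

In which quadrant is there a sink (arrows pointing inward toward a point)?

Q4

The sink sits at approximately (2.8, -2.6), which lies in quadrant Q4. The divergence there is about -5, negative as expected for a sink.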